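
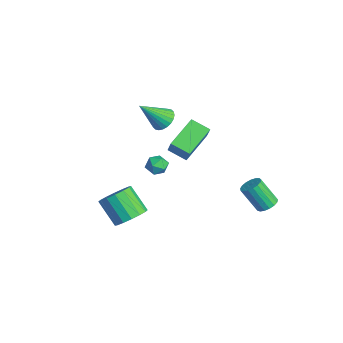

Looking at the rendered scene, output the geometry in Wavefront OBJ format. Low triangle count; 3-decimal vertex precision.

v 0.961 -2.77 -1.161
v 1.711 -2.987 -0.586
v 0.61 -3.508 0.656
v -0.141 -3.29 0.081
v 1.603 -2.508 -0.482
v 0.501 -3.029 0.76
v 1.322 -2.099 -0.56
v 0.22 -2.62 0.682
v 0.944 -1.87 -0.799
v -0.157 -2.391 0.443
v 0.571 -1.882 -1.135
v -0.531 -2.402 0.108
v 0.302 -2.132 -1.478
v -0.799 -2.652 -0.235
v 0.21 -2.552 -1.736
v -0.891 -3.073 -0.494
v 0.319 -3.031 -1.84
v -0.783 -3.552 -0.598
v 0.6 -3.44 -1.762
v -0.502 -3.961 -0.52
v 0.977 -3.669 -1.523
v -0.124 -4.19 -0.281
v 1.351 -3.658 -1.188
v 0.249 -4.178 0.055
v 1.619 -3.408 -0.845
v 0.518 -3.928 0.398
v 2.882 4.042 -0.527
v 3.21 3.51 -0.668
v 2.625 2.786 0.706
v 2.298 3.318 0.847
v 3.405 3.674 -0.499
v 2.821 2.95 0.876
v 3.481 3.922 -0.336
v 2.896 3.198 1.039
v 3.42 4.198 -0.217
v 2.835 3.474 1.158
v 3.235 4.438 -0.169
v 2.651 3.713 1.206
v 2.97 4.587 -0.203
v 2.385 3.863 1.172
v 2.685 4.611 -0.311
v 2.1 3.887 1.063
v 2.445 4.505 -0.469
v 1.86 3.781 0.905
v 2.305 4.293 -0.641
v 1.72 3.569 0.734
v 2.297 4.024 -0.786
v 1.713 3.299 0.589
v 2.424 3.758 -0.872
v 1.839 3.034 0.503
v 2.655 3.558 -0.879
v 2.071 2.834 0.496
v 2.939 3.469 -0.805
v 2.354 2.744 0.569
v -3.594 0.635 2.533
v -2.85 0.798 2.702
v -3.626 -0.715 3.967
v -2.997 0.993 2.884
v -3.234 1.135 3.011
v -3.526 1.2 3.066
v -3.828 1.179 3.04
v -4.095 1.076 2.937
v -4.286 0.905 2.772
v -4.371 0.693 2.57
v -4.338 0.473 2.363
v -4.192 0.277 2.182
v -3.954 0.135 2.054
v -3.662 0.07 1.999
v -3.36 0.091 2.026
v -3.093 0.194 2.129
v -2.902 0.365 2.294
v -2.817 0.577 2.495
v -4.154 2.266 1.188
v -3.437 2.182 2.257
v -3.362 3.05 0.718
v -2.644 2.965 1.786
v -3.096 0.695 0.354
v -2.378 0.61 1.422
v -2.303 1.478 -0.117
v -1.586 1.394 0.952
v -1.295 -0.15 0.052
v -0.927 -0.26 0.631
v -2.173 -0.68 0.509
v -1.805 -0.79 1.088
v -2.006 -0.147 0.921
v -1.464 0.181 0.639
v -1.636 -1.121 0.501
v -1.094 -0.793 0.219
v -1.138 -0.86 0.908
v -1.367 -0.258 1.168
v -1.733 -0.682 -0.028
v -1.962 -0.08 0.232
f 2 1 5
f 2 5 3
f 3 5 6
f 3 6 4
f 5 1 7
f 5 7 6
f 6 7 8
f 6 8 4
f 7 1 9
f 7 9 8
f 8 9 10
f 8 10 4
f 9 1 11
f 9 11 10
f 10 11 12
f 10 12 4
f 11 1 13
f 11 13 12
f 12 13 14
f 12 14 4
f 13 1 15
f 13 15 14
f 14 15 16
f 14 16 4
f 15 1 17
f 15 17 16
f 16 17 18
f 16 18 4
f 17 1 19
f 17 19 18
f 18 19 20
f 18 20 4
f 19 1 21
f 19 21 20
f 20 21 22
f 20 22 4
f 21 1 23
f 21 23 22
f 22 23 24
f 22 24 4
f 23 1 25
f 23 25 24
f 24 25 26
f 24 26 4
f 25 1 2
f 25 2 26
f 26 2 3
f 26 3 4
f 28 27 31
f 28 31 29
f 29 31 32
f 29 32 30
f 31 27 33
f 31 33 32
f 32 33 34
f 32 34 30
f 33 27 35
f 33 35 34
f 34 35 36
f 34 36 30
f 35 27 37
f 35 37 36
f 36 37 38
f 36 38 30
f 37 27 39
f 37 39 38
f 38 39 40
f 38 40 30
f 39 27 41
f 39 41 40
f 40 41 42
f 40 42 30
f 41 27 43
f 41 43 42
f 42 43 44
f 42 44 30
f 43 27 45
f 43 45 44
f 44 45 46
f 44 46 30
f 45 27 47
f 45 47 46
f 46 47 48
f 46 48 30
f 47 27 49
f 47 49 48
f 48 49 50
f 48 50 30
f 49 27 51
f 49 51 50
f 50 51 52
f 50 52 30
f 51 27 53
f 51 53 52
f 52 53 54
f 52 54 30
f 53 27 28
f 53 28 54
f 54 28 29
f 54 29 30
f 56 55 58
f 56 58 57
f 58 55 59
f 58 59 57
f 59 55 60
f 59 60 57
f 60 55 61
f 60 61 57
f 61 55 62
f 61 62 57
f 62 55 63
f 62 63 57
f 63 55 64
f 63 64 57
f 64 55 65
f 64 65 57
f 65 55 66
f 65 66 57
f 66 55 67
f 66 67 57
f 67 55 68
f 67 68 57
f 68 55 69
f 68 69 57
f 69 55 70
f 69 70 57
f 70 55 71
f 70 71 57
f 71 55 72
f 71 72 57
f 72 55 56
f 72 56 57
f 74 76 73
f 77 74 73
f 73 76 75
f 75 77 73
f 74 80 76
f 78 74 77
f 78 80 74
f 76 80 75
f 79 77 75
f 75 80 79
f 79 78 77
f 80 78 79
f 81 92 86
f 81 86 82
f 81 82 88
f 81 88 91
f 81 91 92
f 82 86 90
f 86 92 85
f 92 91 83
f 91 88 87
f 88 82 89
f 84 90 85
f 84 85 83
f 84 83 87
f 84 87 89
f 84 89 90
f 85 90 86
f 83 85 92
f 87 83 91
f 89 87 88
f 90 89 82



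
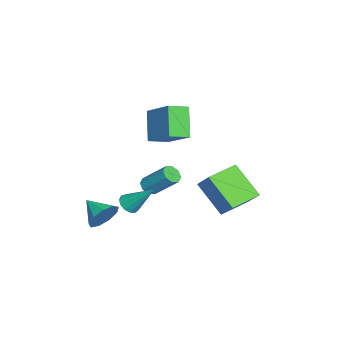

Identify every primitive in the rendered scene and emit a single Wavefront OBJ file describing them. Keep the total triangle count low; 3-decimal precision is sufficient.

v -0.957 -0.138 0.948
v -2.087 -0.332 2.374
v -1.539 0.783 0.612
v -2.669 0.589 2.038
v 0.269 1.051 2.082
v -0.861 0.857 3.508
v -0.313 1.972 1.746
v -1.443 1.778 3.172
v 1.089 -0.77 -2.231
v 1.624 -0.648 -2.498
v 1.471 0.49 -0.889
v 1.396 -0.432 -2.636
v 1.07 -0.322 -2.645
v 0.75 -0.355 -2.524
v 0.538 -0.52 -2.309
v 0.501 -0.763 -2.07
v 0.65 -1.009 -1.881
v 0.939 -1.179 -1.804
v 1.275 -1.219 -1.863
v 1.552 -1.116 -2.038
v 1.682 -0.904 -2.275
v -3.845 -0.505 -4.112
v -3.324 -0.754 -4.055
v -2.874 0.477 -2.792
v -3.395 0.725 -2.848
v -3.327 -0.435 -4.364
v -2.878 0.795 -3.101
v -3.634 -0.158 -4.525
v -3.184 1.073 -3.262
v -4.064 -0.084 -4.444
v -3.615 1.147 -3.181
v -4.366 -0.257 -4.168
v -3.916 0.974 -2.905
v -4.362 -0.575 -3.859
v -3.913 0.655 -2.596
v -4.056 -0.853 -3.698
v -3.606 0.378 -2.435
v -3.625 -0.927 -3.779
v -3.176 0.304 -2.516
v 2.597 -1.743 -2.227
v 3.05 -1.676 -1.464
v 1.803 -2.697 -1.673
v 2.582 -1.286 -1.464
v 2.122 -1.11 -1.821
v 1.884 -1.23 -2.368
v 1.98 -1.59 -2.85
v 2.365 -2.022 -3.04
v 2.859 -2.323 -2.85
v 3.23 -2.352 -2.369
v 3.306 -2.097 -1.821
v -2.127 4.632 -3.749
v -3.087 3.359 -2.278
v -1.508 5.247 -2.813
v -2.468 3.974 -1.341
v -0.752 3.446 -3.879
v -1.712 2.173 -2.407
v -0.133 4.061 -2.942
v -1.093 2.788 -1.471
f 2 4 1
f 5 2 1
f 1 4 3
f 3 5 1
f 2 8 4
f 6 2 5
f 6 8 2
f 4 8 3
f 7 5 3
f 3 8 7
f 7 6 5
f 8 6 7
f 10 9 12
f 10 12 11
f 12 9 13
f 12 13 11
f 13 9 14
f 13 14 11
f 14 9 15
f 14 15 11
f 15 9 16
f 15 16 11
f 16 9 17
f 16 17 11
f 17 9 18
f 17 18 11
f 18 9 19
f 18 19 11
f 19 9 20
f 19 20 11
f 20 9 21
f 20 21 11
f 21 9 10
f 21 10 11
f 23 22 26
f 23 26 24
f 24 26 27
f 24 27 25
f 26 22 28
f 26 28 27
f 27 28 29
f 27 29 25
f 28 22 30
f 28 30 29
f 29 30 31
f 29 31 25
f 30 22 32
f 30 32 31
f 31 32 33
f 31 33 25
f 32 22 34
f 32 34 33
f 33 34 35
f 33 35 25
f 34 22 36
f 34 36 35
f 35 36 37
f 35 37 25
f 36 22 38
f 36 38 37
f 37 38 39
f 37 39 25
f 38 22 23
f 38 23 39
f 39 23 24
f 39 24 25
f 41 40 43
f 41 43 42
f 43 40 44
f 43 44 42
f 44 40 45
f 44 45 42
f 45 40 46
f 45 46 42
f 46 40 47
f 46 47 42
f 47 40 48
f 47 48 42
f 48 40 49
f 48 49 42
f 49 40 50
f 49 50 42
f 50 40 41
f 50 41 42
f 52 54 51
f 55 52 51
f 51 54 53
f 53 55 51
f 52 58 54
f 56 52 55
f 56 58 52
f 54 58 53
f 57 55 53
f 53 58 57
f 57 56 55
f 58 56 57



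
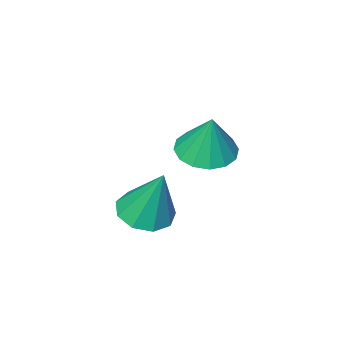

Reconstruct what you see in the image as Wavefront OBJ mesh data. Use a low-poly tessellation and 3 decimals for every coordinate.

v 0.648 1.56 -2.517
v 1.392 2.01 -2.65
v 0.532 2.3 -0.663
v 0.918 2.343 -2.813
v 0.317 2.31 -2.837
v -0.128 1.926 -2.712
v -0.211 1.37 -2.495
v 0.108 0.903 -2.289
v 0.68 0.744 -2.189
v 1.237 0.966 -2.243
v 1.518 1.466 -2.425
v -0.485 2.858 0.31
v 0.403 2.861 0.241
v -0.375 3.262 1.75
v 0.273 3.289 0.131
v -0.06 3.601 0.068
v -0.507 3.715 0.071
v -0.947 3.598 0.137
v -1.264 3.283 0.25
v -1.372 2.854 0.378
v -1.242 2.426 0.489
v -0.909 2.114 0.551
v -0.463 2.001 0.549
v -0.022 2.117 0.483
v 0.295 2.432 0.37
f 2 1 4
f 2 4 3
f 4 1 5
f 4 5 3
f 5 1 6
f 5 6 3
f 6 1 7
f 6 7 3
f 7 1 8
f 7 8 3
f 8 1 9
f 8 9 3
f 9 1 10
f 9 10 3
f 10 1 11
f 10 11 3
f 11 1 2
f 11 2 3
f 13 12 15
f 13 15 14
f 15 12 16
f 15 16 14
f 16 12 17
f 16 17 14
f 17 12 18
f 17 18 14
f 18 12 19
f 18 19 14
f 19 12 20
f 19 20 14
f 20 12 21
f 20 21 14
f 21 12 22
f 21 22 14
f 22 12 23
f 22 23 14
f 23 12 24
f 23 24 14
f 24 12 25
f 24 25 14
f 25 12 13
f 25 13 14



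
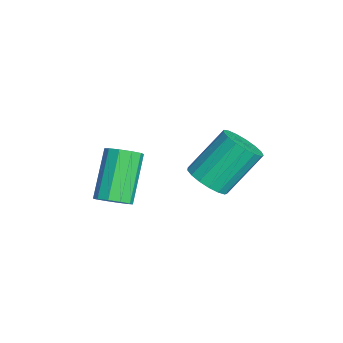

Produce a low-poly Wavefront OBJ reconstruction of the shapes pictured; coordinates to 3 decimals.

v -1.577 -0.029 -3.395
v -1.107 -0.231 -2.917
v -2.474 0.307 -1.347
v -2.943 0.509 -1.825
v -1.04 0.188 -3.002
v -2.406 0.726 -1.432
v -1.177 0.524 -3.237
v -2.544 1.062 -1.667
v -1.468 0.648 -3.532
v -2.834 1.187 -1.963
v -1.8 0.514 -3.775
v -3.166 1.053 -2.206
v -2.046 0.173 -3.873
v -3.413 0.711 -2.303
v -2.114 -0.246 -3.788
v -3.48 0.292 -2.218
v -1.976 -0.582 -3.553
v -3.343 -0.044 -1.983
v -1.686 -0.707 -3.257
v -3.052 -0.168 -1.688
v -1.354 -0.573 -3.014
v -2.72 -0.034 -1.445
v -0.67 3.123 -1.865
v 0.136 3.066 -1.57
v -0.324 4.359 -0.061
v -1.13 4.417 -0.355
v 0.15 3.381 -1.835
v -0.31 4.674 -0.326
v -0.023 3.636 -2.107
v -0.484 4.929 -0.598
v -0.345 3.774 -2.323
v -0.805 5.067 -0.814
v -0.741 3.763 -2.435
v -1.201 5.056 -0.925
v -1.121 3.606 -2.415
v -1.581 4.899 -0.906
v -1.397 3.338 -2.27
v -1.858 4.631 -0.761
v -1.507 3.021 -2.032
v -1.967 4.314 -0.523
v -1.425 2.727 -1.755
v -1.885 4.02 -0.246
v -1.17 2.524 -1.504
v -1.63 3.817 0.006
v -0.8 2.459 -1.335
v -1.261 3.752 0.174
v -0.401 2.546 -1.287
v -0.861 3.839 0.222
v -0.063 2.765 -1.372
v -0.523 4.058 0.137
f 2 1 5
f 2 5 3
f 3 5 6
f 3 6 4
f 5 1 7
f 5 7 6
f 6 7 8
f 6 8 4
f 7 1 9
f 7 9 8
f 8 9 10
f 8 10 4
f 9 1 11
f 9 11 10
f 10 11 12
f 10 12 4
f 11 1 13
f 11 13 12
f 12 13 14
f 12 14 4
f 13 1 15
f 13 15 14
f 14 15 16
f 14 16 4
f 15 1 17
f 15 17 16
f 16 17 18
f 16 18 4
f 17 1 19
f 17 19 18
f 18 19 20
f 18 20 4
f 19 1 21
f 19 21 20
f 20 21 22
f 20 22 4
f 21 1 2
f 21 2 22
f 22 2 3
f 22 3 4
f 24 23 27
f 24 27 25
f 25 27 28
f 25 28 26
f 27 23 29
f 27 29 28
f 28 29 30
f 28 30 26
f 29 23 31
f 29 31 30
f 30 31 32
f 30 32 26
f 31 23 33
f 31 33 32
f 32 33 34
f 32 34 26
f 33 23 35
f 33 35 34
f 34 35 36
f 34 36 26
f 35 23 37
f 35 37 36
f 36 37 38
f 36 38 26
f 37 23 39
f 37 39 38
f 38 39 40
f 38 40 26
f 39 23 41
f 39 41 40
f 40 41 42
f 40 42 26
f 41 23 43
f 41 43 42
f 42 43 44
f 42 44 26
f 43 23 45
f 43 45 44
f 44 45 46
f 44 46 26
f 45 23 47
f 45 47 46
f 46 47 48
f 46 48 26
f 47 23 49
f 47 49 48
f 48 49 50
f 48 50 26
f 49 23 24
f 49 24 50
f 50 24 25
f 50 25 26



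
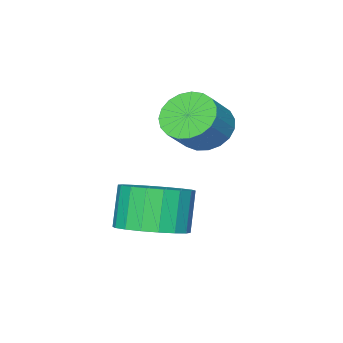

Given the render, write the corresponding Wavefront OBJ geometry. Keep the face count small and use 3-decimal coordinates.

v -4.158 1.004 1.51
v -3.655 0.563 1.072
v -2.859 0.735 1.811
v -3.362 1.176 2.25
v -3.606 0.867 0.948
v -2.81 1.04 1.687
v -3.652 1.196 0.921
v -2.856 1.368 1.661
v -3.786 1.491 0.996
v -2.99 1.663 1.736
v -3.984 1.702 1.16
v -3.188 1.874 1.9
v -4.212 1.792 1.385
v -3.416 1.964 2.124
v -4.431 1.746 1.631
v -3.635 1.918 2.371
v -4.603 1.572 1.856
v -3.807 1.744 2.596
v -4.697 1.299 2.022
v -3.902 1.471 2.761
v -4.699 0.976 2.099
v -3.903 1.148 2.838
v -4.607 0.657 2.074
v -3.811 0.829 2.814
v -4.437 0.398 1.952
v -3.641 0.57 2.691
v -4.219 0.244 1.753
v -3.424 0.416 2.493
v -3.991 0.221 1.513
v -3.195 0.394 2.252
v -3.791 0.334 1.272
v -2.995 0.506 2.011
v -1.547 1.876 -0.863
v -0.889 1.195 -0.795
v -1.355 0.862 0.372
v -2.013 1.544 0.303
v -0.696 1.529 -0.623
v -1.162 1.196 0.544
v -0.672 1.933 -0.498
v -1.138 1.6 0.669
v -0.821 2.325 -0.446
v -1.287 1.992 0.721
v -1.114 2.628 -0.476
v -1.58 2.295 0.691
v -1.493 2.783 -0.583
v -1.959 2.45 0.584
v -1.882 2.758 -0.746
v -2.348 2.425 0.421
v -2.205 2.558 -0.932
v -2.671 2.225 0.235
v -2.398 2.224 -1.104
v -2.864 1.891 0.063
v -2.422 1.82 -1.229
v -2.888 1.487 -0.062
v -2.273 1.428 -1.281
v -2.739 1.095 -0.114
v -1.98 1.125 -1.251
v -2.446 0.792 -0.084
v -1.601 0.97 -1.144
v -2.067 0.637 0.023
v -1.212 0.995 -0.981
v -1.678 0.662 0.186
f 2 1 5
f 2 5 3
f 3 5 6
f 3 6 4
f 5 1 7
f 5 7 6
f 6 7 8
f 6 8 4
f 7 1 9
f 7 9 8
f 8 9 10
f 8 10 4
f 9 1 11
f 9 11 10
f 10 11 12
f 10 12 4
f 11 1 13
f 11 13 12
f 12 13 14
f 12 14 4
f 13 1 15
f 13 15 14
f 14 15 16
f 14 16 4
f 15 1 17
f 15 17 16
f 16 17 18
f 16 18 4
f 17 1 19
f 17 19 18
f 18 19 20
f 18 20 4
f 19 1 21
f 19 21 20
f 20 21 22
f 20 22 4
f 21 1 23
f 21 23 22
f 22 23 24
f 22 24 4
f 23 1 25
f 23 25 24
f 24 25 26
f 24 26 4
f 25 1 27
f 25 27 26
f 26 27 28
f 26 28 4
f 27 1 29
f 27 29 28
f 28 29 30
f 28 30 4
f 29 1 31
f 29 31 30
f 30 31 32
f 30 32 4
f 31 1 2
f 31 2 32
f 32 2 3
f 32 3 4
f 34 33 37
f 34 37 35
f 35 37 38
f 35 38 36
f 37 33 39
f 37 39 38
f 38 39 40
f 38 40 36
f 39 33 41
f 39 41 40
f 40 41 42
f 40 42 36
f 41 33 43
f 41 43 42
f 42 43 44
f 42 44 36
f 43 33 45
f 43 45 44
f 44 45 46
f 44 46 36
f 45 33 47
f 45 47 46
f 46 47 48
f 46 48 36
f 47 33 49
f 47 49 48
f 48 49 50
f 48 50 36
f 49 33 51
f 49 51 50
f 50 51 52
f 50 52 36
f 51 33 53
f 51 53 52
f 52 53 54
f 52 54 36
f 53 33 55
f 53 55 54
f 54 55 56
f 54 56 36
f 55 33 57
f 55 57 56
f 56 57 58
f 56 58 36
f 57 33 59
f 57 59 58
f 58 59 60
f 58 60 36
f 59 33 61
f 59 61 60
f 60 61 62
f 60 62 36
f 61 33 34
f 61 34 62
f 62 34 35
f 62 35 36



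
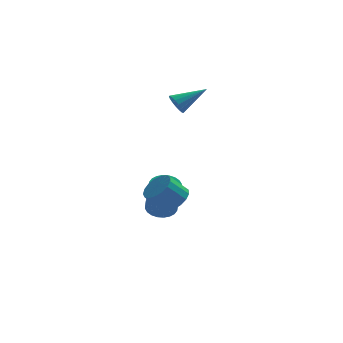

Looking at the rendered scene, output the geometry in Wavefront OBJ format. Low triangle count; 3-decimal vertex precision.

v -0.717 2.752 1.524
v -0.423 2.547 1.093
v 0.617 3.208 2.216
v -0.473 2.8 1.022
v -0.578 3.043 1.066
v -0.716 3.218 1.215
v -0.853 3.287 1.434
v -0.96 3.233 1.674
v -1.01 3.069 1.88
v -0.993 2.832 2.004
v -0.913 2.577 2.018
v -0.788 2.361 1.919
v -0.647 2.236 1.729
v -0.521 2.228 1.493
v -0.44 2.34 1.263
v -0.949 -0.951 -2.401
v -0.401 -0.889 -1.893
v -1.163 -1.067 -1.05
v -1.711 -1.129 -1.559
v -0.521 -0.553 -1.931
v -1.284 -0.731 -1.088
v -0.74 -0.308 -2.076
v -1.502 -0.486 -1.234
v -1.006 -0.21 -2.296
v -1.768 -0.389 -1.454
v -1.259 -0.282 -2.54
v -2.021 -0.461 -1.698
v -1.441 -0.507 -2.753
v -2.203 -0.686 -1.91
v -1.511 -0.834 -2.884
v -2.273 -1.012 -2.042
v -1.451 -1.187 -2.906
v -2.213 -1.366 -2.063
v -1.277 -1.487 -2.811
v -2.039 -1.665 -1.968
v -1.027 -1.663 -2.623
v -1.789 -1.841 -1.78
v -0.76 -1.676 -2.384
v -1.522 -1.855 -1.541
v -0.536 -1.524 -2.149
v -1.298 -1.702 -1.306
v -0.406 -1.239 -1.972
v -1.168 -1.418 -1.129
v -1.385 2.368 -4.515
v -0.948 2.892 -4.32
v -0.797 2.116 -2.57
v -1.235 1.592 -2.765
v -1.194 2.999 -4.251
v -1.043 2.223 -2.502
v -1.469 3.01 -4.223
v -1.319 2.234 -2.473
v -1.732 2.923 -4.239
v -1.581 2.147 -2.489
v -1.942 2.752 -4.297
v -1.791 1.975 -2.547
v -2.067 2.522 -4.388
v -1.916 1.746 -2.638
v -2.088 2.269 -4.498
v -1.938 1.493 -2.749
v -2.002 2.031 -4.611
v -1.852 1.255 -2.862
v -1.823 1.844 -4.71
v -1.672 1.068 -2.96
v -1.577 1.737 -4.778
v -1.426 0.961 -3.029
v -1.301 1.726 -4.807
v -1.151 0.95 -3.057
v -1.039 1.813 -4.791
v -0.888 1.037 -3.041
v -0.829 1.985 -4.733
v -0.678 1.208 -2.983
v -0.704 2.214 -4.642
v -0.553 1.438 -2.892
v -0.682 2.467 -4.531
v -0.532 1.691 -2.782
v -0.768 2.705 -4.418
v -0.618 1.929 -2.669
f 2 1 4
f 2 4 3
f 4 1 5
f 4 5 3
f 5 1 6
f 5 6 3
f 6 1 7
f 6 7 3
f 7 1 8
f 7 8 3
f 8 1 9
f 8 9 3
f 9 1 10
f 9 10 3
f 10 1 11
f 10 11 3
f 11 1 12
f 11 12 3
f 12 1 13
f 12 13 3
f 13 1 14
f 13 14 3
f 14 1 15
f 14 15 3
f 15 1 2
f 15 2 3
f 17 16 20
f 17 20 18
f 18 20 21
f 18 21 19
f 20 16 22
f 20 22 21
f 21 22 23
f 21 23 19
f 22 16 24
f 22 24 23
f 23 24 25
f 23 25 19
f 24 16 26
f 24 26 25
f 25 26 27
f 25 27 19
f 26 16 28
f 26 28 27
f 27 28 29
f 27 29 19
f 28 16 30
f 28 30 29
f 29 30 31
f 29 31 19
f 30 16 32
f 30 32 31
f 31 32 33
f 31 33 19
f 32 16 34
f 32 34 33
f 33 34 35
f 33 35 19
f 34 16 36
f 34 36 35
f 35 36 37
f 35 37 19
f 36 16 38
f 36 38 37
f 37 38 39
f 37 39 19
f 38 16 40
f 38 40 39
f 39 40 41
f 39 41 19
f 40 16 42
f 40 42 41
f 41 42 43
f 41 43 19
f 42 16 17
f 42 17 43
f 43 17 18
f 43 18 19
f 45 44 48
f 45 48 46
f 46 48 49
f 46 49 47
f 48 44 50
f 48 50 49
f 49 50 51
f 49 51 47
f 50 44 52
f 50 52 51
f 51 52 53
f 51 53 47
f 52 44 54
f 52 54 53
f 53 54 55
f 53 55 47
f 54 44 56
f 54 56 55
f 55 56 57
f 55 57 47
f 56 44 58
f 56 58 57
f 57 58 59
f 57 59 47
f 58 44 60
f 58 60 59
f 59 60 61
f 59 61 47
f 60 44 62
f 60 62 61
f 61 62 63
f 61 63 47
f 62 44 64
f 62 64 63
f 63 64 65
f 63 65 47
f 64 44 66
f 64 66 65
f 65 66 67
f 65 67 47
f 66 44 68
f 66 68 67
f 67 68 69
f 67 69 47
f 68 44 70
f 68 70 69
f 69 70 71
f 69 71 47
f 70 44 72
f 70 72 71
f 71 72 73
f 71 73 47
f 72 44 74
f 72 74 73
f 73 74 75
f 73 75 47
f 74 44 76
f 74 76 75
f 75 76 77
f 75 77 47
f 76 44 45
f 76 45 77
f 77 45 46
f 77 46 47



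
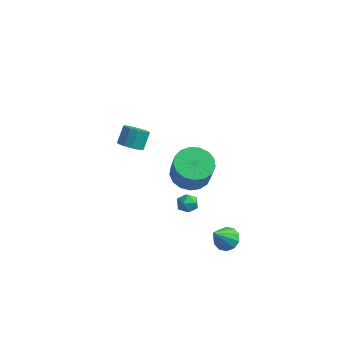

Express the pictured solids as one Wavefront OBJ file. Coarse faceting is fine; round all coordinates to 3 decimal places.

v 0.907 1.186 -2.876
v 1.155 0.782 -3.324
v 0.065 0.558 -2.776
v 0.313 0.154 -3.224
v 0.596 0.206 -2.639
v 1.116 0.594 -2.701
v 0.104 0.746 -3.399
v 0.624 1.134 -3.461
v 0.658 0.51 -3.647
v 0.963 0.176 -3.177
v 0.257 1.164 -2.923
v 0.562 0.83 -2.453
v 3.411 -0.47 -3.776
v 3.96 -0.132 -3.412
v 3.089 -1.47 -2.364
v 3.574 0.101 -3.334
v 3.126 0.116 -3.426
v 2.787 -0.092 -3.651
v 2.687 -0.445 -3.924
v 2.863 -0.808 -4.14
v 3.249 -1.041 -4.218
v 3.697 -1.056 -4.126
v 4.035 -0.848 -3.901
v 4.136 -0.495 -3.628
v -3.902 2.93 -2.109
v -3.142 2.941 -2.123
v -3.138 3.721 -1.264
v -3.898 3.71 -1.251
v -3.272 3.243 -2.397
v -3.268 4.023 -1.538
v -3.602 3.446 -2.58
v -3.598 4.226 -1.721
v -4.027 3.485 -2.613
v -4.023 4.265 -1.754
v -4.413 3.348 -2.486
v -4.408 4.128 -1.628
v -4.636 3.078 -2.24
v -4.632 3.858 -1.381
v -4.626 2.761 -1.952
v -4.622 3.541 -1.094
v -4.387 2.498 -1.715
v -4.382 3.278 -0.856
v -3.994 2.372 -1.602
v -3.989 3.151 -0.743
v -3.571 2.423 -1.651
v -3.567 3.203 -0.792
v -3.254 2.635 -1.845
v -3.249 3.415 -0.986
v 1.432 -0.728 1.283
v 2.248 -1.31 0.908
v 2.643 -1.654 2.302
v 1.828 -1.072 2.677
v 2.448 -0.842 0.966
v 2.843 -1.187 2.361
v 2.416 -0.348 1.098
v 2.811 -0.693 2.492
v 2.158 0.059 1.271
v 2.553 -0.286 2.666
v 1.734 0.286 1.447
v 2.129 -0.059 2.842
v 1.241 0.28 1.586
v 1.636 -0.064 2.981
v 0.792 0.044 1.655
v 1.187 -0.3 3.05
v 0.489 -0.369 1.639
v 0.885 -0.713 3.033
v 0.403 -0.864 1.541
v 0.798 -1.209 2.935
v 0.552 -1.328 1.384
v 0.948 -1.673 2.778
v 0.904 -1.655 1.204
v 1.299 -1.999 2.598
v 1.376 -1.769 1.042
v 1.771 -2.113 2.436
v 1.861 -1.644 0.935
v 2.256 -1.989 2.33
f 1 12 6
f 1 6 2
f 1 2 8
f 1 8 11
f 1 11 12
f 2 6 10
f 6 12 5
f 12 11 3
f 11 8 7
f 8 2 9
f 4 10 5
f 4 5 3
f 4 3 7
f 4 7 9
f 4 9 10
f 5 10 6
f 3 5 12
f 7 3 11
f 9 7 8
f 10 9 2
f 14 13 16
f 14 16 15
f 16 13 17
f 16 17 15
f 17 13 18
f 17 18 15
f 18 13 19
f 18 19 15
f 19 13 20
f 19 20 15
f 20 13 21
f 20 21 15
f 21 13 22
f 21 22 15
f 22 13 23
f 22 23 15
f 23 13 24
f 23 24 15
f 24 13 14
f 24 14 15
f 26 25 29
f 26 29 27
f 27 29 30
f 27 30 28
f 29 25 31
f 29 31 30
f 30 31 32
f 30 32 28
f 31 25 33
f 31 33 32
f 32 33 34
f 32 34 28
f 33 25 35
f 33 35 34
f 34 35 36
f 34 36 28
f 35 25 37
f 35 37 36
f 36 37 38
f 36 38 28
f 37 25 39
f 37 39 38
f 38 39 40
f 38 40 28
f 39 25 41
f 39 41 40
f 40 41 42
f 40 42 28
f 41 25 43
f 41 43 42
f 42 43 44
f 42 44 28
f 43 25 45
f 43 45 44
f 44 45 46
f 44 46 28
f 45 25 47
f 45 47 46
f 46 47 48
f 46 48 28
f 47 25 26
f 47 26 48
f 48 26 27
f 48 27 28
f 50 49 53
f 50 53 51
f 51 53 54
f 51 54 52
f 53 49 55
f 53 55 54
f 54 55 56
f 54 56 52
f 55 49 57
f 55 57 56
f 56 57 58
f 56 58 52
f 57 49 59
f 57 59 58
f 58 59 60
f 58 60 52
f 59 49 61
f 59 61 60
f 60 61 62
f 60 62 52
f 61 49 63
f 61 63 62
f 62 63 64
f 62 64 52
f 63 49 65
f 63 65 64
f 64 65 66
f 64 66 52
f 65 49 67
f 65 67 66
f 66 67 68
f 66 68 52
f 67 49 69
f 67 69 68
f 68 69 70
f 68 70 52
f 69 49 71
f 69 71 70
f 70 71 72
f 70 72 52
f 71 49 73
f 71 73 72
f 72 73 74
f 72 74 52
f 73 49 75
f 73 75 74
f 74 75 76
f 74 76 52
f 75 49 50
f 75 50 76
f 76 50 51
f 76 51 52



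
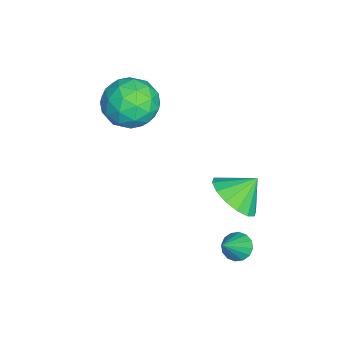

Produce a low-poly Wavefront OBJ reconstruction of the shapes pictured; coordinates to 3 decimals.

v 2.085 2.389 -1.228
v 3.123 2.57 -0.949
v 1.715 3.191 -0.372
v 3.012 2.949 -1.352
v 2.652 3.178 -1.722
v 2.141 3.196 -1.959
v 1.615 2.997 -2.001
v 1.214 2.635 -1.835
v 1.047 2.208 -1.507
v 1.158 1.829 -1.104
v 1.518 1.6 -0.734
v 2.029 1.583 -0.497
v 2.556 1.781 -0.455
v 2.956 2.143 -0.621
v 3.493 2.628 -2.746
v 3.849 3.114 -2.842
v 4.447 2.152 -1.634
v 3.641 3.208 -2.624
v 3.393 3.146 -2.438
v 3.172 2.945 -2.335
v 3.038 2.66 -2.342
v 3.025 2.366 -2.457
v 3.138 2.142 -2.649
v 3.346 2.049 -2.868
v 3.593 2.111 -3.053
v 3.814 2.312 -3.157
v 3.949 2.597 -3.15
v 3.962 2.891 -3.035
v -0.731 -1.033 2.321
v 0.227 -0.897 1.632
v -1.327 -2.483 1.208
v -0.369 -2.347 0.519
v -0.25 -2.76 1.626
v 0.118 -1.864 2.315
v -1.218 -1.516 0.525
v -0.85 -0.62 1.214
v -0.074 -1.196 0.522
v 0.524 -1.964 1.202
v -1.624 -1.416 1.638
v -1.026 -2.184 2.318
v -0.2 -0.838 2.074
v -0.9 -2.542 0.766
v -0.83 -2.785 1.417
v -0.267 -2.705 1.012
v -0.264 -1.406 2.476
v 0.299 -1.326 2.07
v 0.019 -2.421 2.067
v -1.399 -2.054 0.77
v -0.836 -1.974 0.364
v -0.833 -0.675 1.828
v -0.27 -0.595 1.423
v -1.119 -0.959 0.773
v 0.186 -0.933 1.017
v -0.164 -1.786 0.362
v -0.663 -1.297 0.366
v -0.447 -0.771 0.771
v 0.538 -1.385 1.417
v 0.188 -2.237 0.762
v 0.258 -2.48 1.413
v 0.474 -1.953 1.818
v 0.361 -1.561 0.764
v -1.288 -1.143 2.078
v -1.638 -1.995 1.423
v -1.574 -1.427 1.022
v -1.358 -0.9 1.427
v -0.936 -1.594 2.478
v -1.286 -2.447 1.823
v -0.653 -2.609 2.069
v -0.437 -2.083 2.474
v -1.461 -1.819 2.076
f 2 1 4
f 2 4 3
f 4 1 5
f 4 5 3
f 5 1 6
f 5 6 3
f 6 1 7
f 6 7 3
f 7 1 8
f 7 8 3
f 8 1 9
f 8 9 3
f 9 1 10
f 9 10 3
f 10 1 11
f 10 11 3
f 11 1 12
f 11 12 3
f 12 1 13
f 12 13 3
f 13 1 14
f 13 14 3
f 14 1 2
f 14 2 3
f 16 15 18
f 16 18 17
f 18 15 19
f 18 19 17
f 19 15 20
f 19 20 17
f 20 15 21
f 20 21 17
f 21 15 22
f 21 22 17
f 22 15 23
f 22 23 17
f 23 15 24
f 23 24 17
f 24 15 25
f 24 25 17
f 25 15 26
f 25 26 17
f 26 15 27
f 26 27 17
f 27 15 28
f 27 28 17
f 28 15 16
f 28 16 17
f 29 66 45
f 66 40 69
f 45 69 34
f 66 69 45
f 29 45 41
f 45 34 46
f 41 46 30
f 45 46 41
f 29 41 50
f 41 30 51
f 50 51 36
f 41 51 50
f 29 50 62
f 50 36 65
f 62 65 39
f 50 65 62
f 29 62 66
f 62 39 70
f 66 70 40
f 62 70 66
f 30 46 57
f 46 34 60
f 57 60 38
f 46 60 57
f 34 69 47
f 69 40 68
f 47 68 33
f 69 68 47
f 40 70 67
f 70 39 63
f 67 63 31
f 70 63 67
f 39 65 64
f 65 36 52
f 64 52 35
f 65 52 64
f 36 51 56
f 51 30 53
f 56 53 37
f 51 53 56
f 32 58 44
f 58 38 59
f 44 59 33
f 58 59 44
f 32 44 42
f 44 33 43
f 42 43 31
f 44 43 42
f 32 42 49
f 42 31 48
f 49 48 35
f 42 48 49
f 32 49 54
f 49 35 55
f 54 55 37
f 49 55 54
f 32 54 58
f 54 37 61
f 58 61 38
f 54 61 58
f 33 59 47
f 59 38 60
f 47 60 34
f 59 60 47
f 31 43 67
f 43 33 68
f 67 68 40
f 43 68 67
f 35 48 64
f 48 31 63
f 64 63 39
f 48 63 64
f 37 55 56
f 55 35 52
f 56 52 36
f 55 52 56
f 38 61 57
f 61 37 53
f 57 53 30
f 61 53 57



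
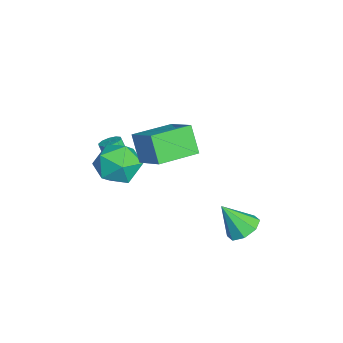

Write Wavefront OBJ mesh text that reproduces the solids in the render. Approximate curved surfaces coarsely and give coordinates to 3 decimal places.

v 2.437 -1.562 3.99
v 3.72 -0.701 4.933
v 1.371 0.172 3.858
v 2.653 1.033 4.801
v 3.167 -1.213 2.679
v 4.449 -0.352 3.622
v 2.1 0.521 2.547
v 3.383 1.382 3.49
v 2.084 -1.078 1.727
v 2.715 -1.73 0.881
v 1.005 -2.71 2.179
v 1.636 -3.362 1.333
v 2.202 -2.978 2.368
v 2.869 -1.969 2.088
v 0.851 -2.471 0.972
v 1.518 -1.462 0.692
v 1.953 -2.591 0.414
v 2.787 -2.904 1.277
v 0.933 -1.536 1.783
v 1.767 -1.849 2.646
v 0.134 -2.18 0.132
v 0.416 -2.665 0.035
v 0.048 -3.126 1.271
v -0.234 -2.64 1.368
v 0.639 -2.438 0.186
v 0.271 -2.899 1.422
v 0.669 -2.113 0.316
v 0.301 -2.573 1.553
v 0.495 -1.812 0.376
v 0.127 -2.273 1.613
v 0.183 -1.652 0.343
v -0.185 -2.113 1.579
v -0.148 -1.694 0.229
v -0.516 -2.155 1.465
v -0.371 -1.921 0.078
v -0.739 -2.382 1.314
v -0.401 -2.247 -0.053
v -0.769 -2.707 1.184
v -0.227 -2.547 -0.113
v -0.595 -3.008 1.124
v 0.085 -2.707 -0.079
v -0.283 -3.168 1.157
v 3.202 3.393 -1.888
v 4.086 3.409 -1.789
v 3.058 2.387 -0.452
v 3.778 3.921 -1.461
v 3.132 4.123 -1.384
v 2.527 3.898 -1.602
v 2.317 3.377 -1.988
v 2.626 2.866 -2.315
v 3.272 2.663 -2.393
v 3.876 2.888 -2.175
f 2 4 1
f 5 2 1
f 1 4 3
f 3 5 1
f 2 8 4
f 6 2 5
f 6 8 2
f 4 8 3
f 7 5 3
f 3 8 7
f 7 6 5
f 8 6 7
f 9 20 14
f 9 14 10
f 9 10 16
f 9 16 19
f 9 19 20
f 10 14 18
f 14 20 13
f 20 19 11
f 19 16 15
f 16 10 17
f 12 18 13
f 12 13 11
f 12 11 15
f 12 15 17
f 12 17 18
f 13 18 14
f 11 13 20
f 15 11 19
f 17 15 16
f 18 17 10
f 22 21 25
f 22 25 23
f 23 25 26
f 23 26 24
f 25 21 27
f 25 27 26
f 26 27 28
f 26 28 24
f 27 21 29
f 27 29 28
f 28 29 30
f 28 30 24
f 29 21 31
f 29 31 30
f 30 31 32
f 30 32 24
f 31 21 33
f 31 33 32
f 32 33 34
f 32 34 24
f 33 21 35
f 33 35 34
f 34 35 36
f 34 36 24
f 35 21 37
f 35 37 36
f 36 37 38
f 36 38 24
f 37 21 39
f 37 39 38
f 38 39 40
f 38 40 24
f 39 21 41
f 39 41 40
f 40 41 42
f 40 42 24
f 41 21 22
f 41 22 42
f 42 22 23
f 42 23 24
f 44 43 46
f 44 46 45
f 46 43 47
f 46 47 45
f 47 43 48
f 47 48 45
f 48 43 49
f 48 49 45
f 49 43 50
f 49 50 45
f 50 43 51
f 50 51 45
f 51 43 52
f 51 52 45
f 52 43 44
f 52 44 45



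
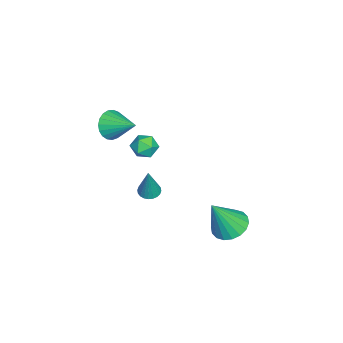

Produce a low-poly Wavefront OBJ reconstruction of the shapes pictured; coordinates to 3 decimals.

v 1.325 2.766 -0.422
v 2.202 2.655 -0.769
v 1.975 2.014 1.462
v 2.211 3.048 -0.615
v 2.045 3.386 -0.423
v 1.735 3.601 -0.23
v 1.345 3.65 -0.076
v 0.951 3.525 0.01
v 0.63 3.249 0.01
v 0.448 2.877 -0.075
v 0.439 2.483 -0.229
v 0.605 2.146 -0.421
v 0.914 1.931 -0.614
v 1.305 1.881 -0.768
v 1.699 2.007 -0.854
v 2.02 2.283 -0.854
v -4.62 -2.283 0.032
v -4.078 -1.742 -0.007
v -3.742 -3.158 0.107
v -3.2 -2.617 0.068
v -3.643 -2.672 0.692
v -4.185 -2.131 0.646
v -3.635 -2.769 -0.546
v -4.177 -2.228 -0.592
v -3.468 -2.042 -0.364
v -3.473 -1.982 0.401
v -4.347 -2.918 -0.301
v -4.352 -2.858 0.464
v -2.609 -3.748 2.5
v -1.913 -3.81 1.982
v -1.951 -2.392 3.22
v -2.133 -3.6 1.787
v -2.436 -3.415 1.715
v -2.768 -3.287 1.779
v -3.073 -3.239 1.968
v -3.298 -3.279 2.248
v -3.404 -3.4 2.573
v -3.372 -3.581 2.884
v -3.208 -3.791 3.129
v -2.941 -3.993 3.266
v -2.617 -4.153 3.27
v -2.291 -4.243 3.14
v -2.02 -4.247 2.9
v -1.851 -4.165 2.591
v -1.813 -4.01 2.266
v -1.164 -1.593 -0.861
v -0.843 -1.137 -0.982
v -0.596 -1.507 0.961
v -1.036 -1.041 -0.926
v -1.248 -1.029 -0.861
v -1.448 -1.103 -0.795
v -1.604 -1.251 -0.74
v -1.693 -1.451 -0.703
v -1.701 -1.673 -0.69
v -1.628 -1.883 -0.703
v -1.484 -2.048 -0.74
v -1.291 -2.144 -0.795
v -1.079 -2.156 -0.861
v -0.88 -2.083 -0.926
v -0.724 -1.934 -0.982
v -0.634 -1.734 -1.019
v -0.626 -1.512 -1.032
v -0.699 -1.302 -1.019
f 2 1 4
f 2 4 3
f 4 1 5
f 4 5 3
f 5 1 6
f 5 6 3
f 6 1 7
f 6 7 3
f 7 1 8
f 7 8 3
f 8 1 9
f 8 9 3
f 9 1 10
f 9 10 3
f 10 1 11
f 10 11 3
f 11 1 12
f 11 12 3
f 12 1 13
f 12 13 3
f 13 1 14
f 13 14 3
f 14 1 15
f 14 15 3
f 15 1 16
f 15 16 3
f 16 1 2
f 16 2 3
f 17 28 22
f 17 22 18
f 17 18 24
f 17 24 27
f 17 27 28
f 18 22 26
f 22 28 21
f 28 27 19
f 27 24 23
f 24 18 25
f 20 26 21
f 20 21 19
f 20 19 23
f 20 23 25
f 20 25 26
f 21 26 22
f 19 21 28
f 23 19 27
f 25 23 24
f 26 25 18
f 30 29 32
f 30 32 31
f 32 29 33
f 32 33 31
f 33 29 34
f 33 34 31
f 34 29 35
f 34 35 31
f 35 29 36
f 35 36 31
f 36 29 37
f 36 37 31
f 37 29 38
f 37 38 31
f 38 29 39
f 38 39 31
f 39 29 40
f 39 40 31
f 40 29 41
f 40 41 31
f 41 29 42
f 41 42 31
f 42 29 43
f 42 43 31
f 43 29 44
f 43 44 31
f 44 29 45
f 44 45 31
f 45 29 30
f 45 30 31
f 47 46 49
f 47 49 48
f 49 46 50
f 49 50 48
f 50 46 51
f 50 51 48
f 51 46 52
f 51 52 48
f 52 46 53
f 52 53 48
f 53 46 54
f 53 54 48
f 54 46 55
f 54 55 48
f 55 46 56
f 55 56 48
f 56 46 57
f 56 57 48
f 57 46 58
f 57 58 48
f 58 46 59
f 58 59 48
f 59 46 60
f 59 60 48
f 60 46 61
f 60 61 48
f 61 46 62
f 61 62 48
f 62 46 63
f 62 63 48
f 63 46 47
f 63 47 48



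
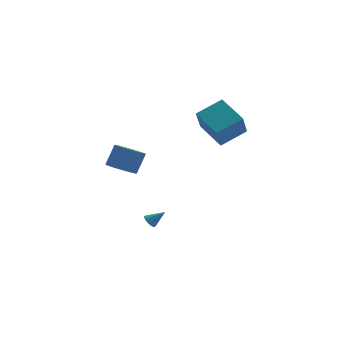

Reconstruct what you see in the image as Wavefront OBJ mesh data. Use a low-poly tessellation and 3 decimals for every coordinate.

v -1.788 -2.326 -4.298
v -1.44 -2.2 -4.663
v -0.912 -2.554 -3.542
v -1.513 -1.933 -4.499
v -1.69 -1.817 -4.258
v -1.905 -1.894 -4.032
v -2.076 -2.137 -3.908
v -2.136 -2.451 -3.933
v -2.064 -2.718 -4.097
v -1.886 -2.835 -4.338
v -1.671 -2.757 -4.564
v -1.501 -2.514 -4.688
v 3.61 0.003 -0.138
v 3.01 -0.784 1.531
v 3.031 1.976 0.585
v 2.431 1.189 2.254
v 5.409 0.251 0.626
v 4.809 -0.536 2.295
v 4.83 2.224 1.349
v 4.23 1.437 3.018
v -3.792 -3.139 1.182
v -2.953 -3.459 0.814
v -2.229 -2.98 2.05
v -3.068 -2.661 2.418
v -2.993 -2.985 0.654
v -2.269 -2.506 1.889
v -3.247 -2.552 0.635
v -2.523 -2.073 1.871
v -3.647 -2.277 0.763
v -2.923 -1.798 1.998
v -4.086 -2.233 1.003
v -3.362 -1.754 2.239
v -4.446 -2.431 1.291
v -3.722 -1.953 2.527
v -4.631 -2.82 1.55
v -3.907 -2.341 2.786
v -4.591 -3.294 1.711
v -3.867 -2.815 2.946
v -4.337 -3.727 1.729
v -3.613 -3.248 2.965
v -3.937 -4.002 1.602
v -3.213 -3.523 2.837
v -3.498 -4.046 1.361
v -2.774 -3.567 2.597
v -3.138 -3.847 1.073
v -2.414 -3.369 2.309
f 2 1 4
f 2 4 3
f 4 1 5
f 4 5 3
f 5 1 6
f 5 6 3
f 6 1 7
f 6 7 3
f 7 1 8
f 7 8 3
f 8 1 9
f 8 9 3
f 9 1 10
f 9 10 3
f 10 1 11
f 10 11 3
f 11 1 12
f 11 12 3
f 12 1 2
f 12 2 3
f 14 16 13
f 17 14 13
f 13 16 15
f 15 17 13
f 14 20 16
f 18 14 17
f 18 20 14
f 16 20 15
f 19 17 15
f 15 20 19
f 19 18 17
f 20 18 19
f 22 21 25
f 22 25 23
f 23 25 26
f 23 26 24
f 25 21 27
f 25 27 26
f 26 27 28
f 26 28 24
f 27 21 29
f 27 29 28
f 28 29 30
f 28 30 24
f 29 21 31
f 29 31 30
f 30 31 32
f 30 32 24
f 31 21 33
f 31 33 32
f 32 33 34
f 32 34 24
f 33 21 35
f 33 35 34
f 34 35 36
f 34 36 24
f 35 21 37
f 35 37 36
f 36 37 38
f 36 38 24
f 37 21 39
f 37 39 38
f 38 39 40
f 38 40 24
f 39 21 41
f 39 41 40
f 40 41 42
f 40 42 24
f 41 21 43
f 41 43 42
f 42 43 44
f 42 44 24
f 43 21 45
f 43 45 44
f 44 45 46
f 44 46 24
f 45 21 22
f 45 22 46
f 46 22 23
f 46 23 24



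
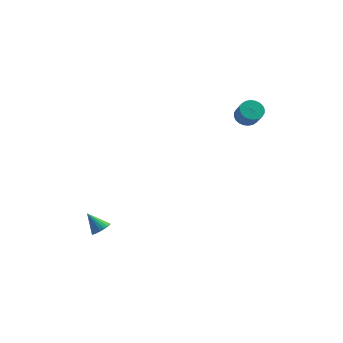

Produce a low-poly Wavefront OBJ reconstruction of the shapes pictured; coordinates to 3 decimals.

v 3.764 2.159 3.252
v 4.392 2.283 3.022
v 4.824 1.685 3.878
v 4.196 1.561 4.108
v 4.355 2.489 3.185
v 4.786 1.891 4.041
v 4.228 2.645 3.358
v 4.659 2.047 4.214
v 4.03 2.727 3.515
v 4.462 2.129 4.371
v 3.792 2.722 3.632
v 4.224 2.125 4.488
v 3.55 2.632 3.691
v 3.981 2.034 4.547
v 3.34 2.47 3.683
v 3.772 1.872 4.539
v 3.195 2.26 3.61
v 3.626 1.662 4.466
v 3.136 2.035 3.482
v 3.568 1.437 4.338
v 3.174 1.829 3.319
v 3.605 1.231 4.175
v 3.301 1.673 3.146
v 3.732 1.075 4.002
v 3.498 1.591 2.989
v 3.93 0.993 3.845
v 3.736 1.595 2.872
v 4.168 0.998 3.728
v 3.979 1.686 2.813
v 4.41 1.088 3.669
v 4.188 1.848 2.821
v 4.62 1.25 3.677
v 4.334 2.058 2.894
v 4.765 1.46 3.75
v -2.975 -2.225 -3.838
v -2.574 -1.881 -3.573
v -3.785 -2.015 -2.882
v -2.707 -1.711 -3.723
v -2.893 -1.643 -3.895
v -3.095 -1.69 -4.057
v -3.273 -1.843 -4.174
v -3.392 -2.071 -4.225
v -3.428 -2.33 -4.2
v -3.375 -2.568 -4.102
v -3.242 -2.738 -3.952
v -3.056 -2.806 -3.78
v -2.854 -2.759 -3.619
v -2.676 -2.606 -3.501
v -2.557 -2.378 -3.45
v -2.521 -2.119 -3.476
f 2 1 5
f 2 5 3
f 3 5 6
f 3 6 4
f 5 1 7
f 5 7 6
f 6 7 8
f 6 8 4
f 7 1 9
f 7 9 8
f 8 9 10
f 8 10 4
f 9 1 11
f 9 11 10
f 10 11 12
f 10 12 4
f 11 1 13
f 11 13 12
f 12 13 14
f 12 14 4
f 13 1 15
f 13 15 14
f 14 15 16
f 14 16 4
f 15 1 17
f 15 17 16
f 16 17 18
f 16 18 4
f 17 1 19
f 17 19 18
f 18 19 20
f 18 20 4
f 19 1 21
f 19 21 20
f 20 21 22
f 20 22 4
f 21 1 23
f 21 23 22
f 22 23 24
f 22 24 4
f 23 1 25
f 23 25 24
f 24 25 26
f 24 26 4
f 25 1 27
f 25 27 26
f 26 27 28
f 26 28 4
f 27 1 29
f 27 29 28
f 28 29 30
f 28 30 4
f 29 1 31
f 29 31 30
f 30 31 32
f 30 32 4
f 31 1 33
f 31 33 32
f 32 33 34
f 32 34 4
f 33 1 2
f 33 2 34
f 34 2 3
f 34 3 4
f 36 35 38
f 36 38 37
f 38 35 39
f 38 39 37
f 39 35 40
f 39 40 37
f 40 35 41
f 40 41 37
f 41 35 42
f 41 42 37
f 42 35 43
f 42 43 37
f 43 35 44
f 43 44 37
f 44 35 45
f 44 45 37
f 45 35 46
f 45 46 37
f 46 35 47
f 46 47 37
f 47 35 48
f 47 48 37
f 48 35 49
f 48 49 37
f 49 35 50
f 49 50 37
f 50 35 36
f 50 36 37



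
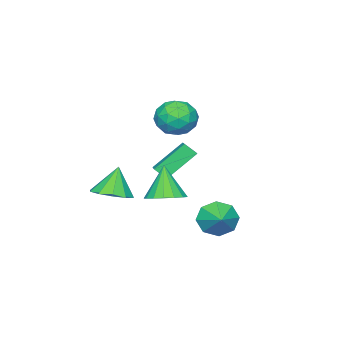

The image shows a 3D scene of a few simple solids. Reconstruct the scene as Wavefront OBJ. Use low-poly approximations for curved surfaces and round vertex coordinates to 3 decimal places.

v 0.302 -1.632 -0.988
v 1.23 -2.07 -0.82
v -0.282 -2.188 0.788
v 1.287 -1.604 -0.655
v 1.118 -1.144 -0.567
v 0.762 -0.796 -0.575
v 0.301 -0.639 -0.677
v -0.16 -0.71 -0.851
v -0.515 -0.992 -1.056
v -0.683 -1.421 -1.245
v -0.626 -1.898 -1.376
v -0.356 -2.314 -1.417
v 0.065 -2.573 -1.361
v 0.54 -2.618 -1.218
v 0.96 -2.436 -1.023
v 3.394 -2.375 0.225
v 4.157 -1.721 0.562
v 2.786 -2.445 1.735
v 3.647 -1.356 0.374
v 3.04 -1.38 0.129
v 2.568 -1.784 -0.08
v 2.412 -2.414 -0.172
v 2.63 -3.028 -0.113
v 3.141 -3.393 0.075
v 3.748 -3.369 0.32
v 4.22 -2.965 0.529
v 4.376 -2.336 0.621
v -0.139 -0.63 4
v 0.399 -1.423 3.431
v -1.379 -1.837 4.509
v -0.841 -2.63 3.94
v -0.384 -2.197 4.859
v 0.382 -1.451 4.545
v -1.362 -1.809 3.395
v -0.596 -1.063 3.081
v -0.357 -2.152 3.057
v 0.248 -2.391 3.962
v -1.228 -0.869 3.978
v -0.623 -1.108 4.883
v 0.239 -0.92 3.671
v -1.219 -2.34 4.269
v -0.95 -2.085 4.809
v -0.634 -2.551 4.475
v 0.229 -0.937 4.326
v 0.545 -1.403 3.992
v 0.085 -1.858 4.831
v -1.525 -1.857 3.948
v -1.209 -2.323 3.614
v -0.346 -0.709 3.465
v -0.03 -1.175 3.131
v -1.065 -1.402 3.109
v 0.111 -1.815 3.117
v -0.618 -2.524 3.415
v -0.924 -2.042 3.095
v -0.474 -1.603 2.91
v 0.466 -1.955 3.649
v -0.262 -2.665 3.947
v 0.006 -2.41 4.488
v 0.456 -1.972 4.304
v 0.022 -2.384 3.429
v -0.718 -0.595 3.993
v -1.446 -1.305 4.291
v -1.436 -1.288 3.636
v -0.986 -0.85 3.452
v -0.362 -0.736 4.525
v -1.091 -1.445 4.823
v -0.506 -1.657 5.03
v -0.056 -1.218 4.845
v -1.002 -0.876 4.511
v -3.373 -2.635 0.437
v -3.127 -3.217 1.005
v -2.536 -1.901 0.827
v -2.29 -2.483 1.395
v -2.01 -3.437 -0.975
v -1.764 -4.019 -0.407
v -1.173 -2.703 -0.585
v -0.927 -3.285 -0.017
v 0.363 1.397 -1.456
v 1.061 1.082 -2.129
v 1.237 2.243 -0.944
v 0.638 1.681 -2.396
v 0.053 2.114 -2.112
v -0.35 2.127 -1.444
v -0.336 1.712 -0.782
v 0.088 1.113 -0.515
v 0.672 0.68 -0.799
v 1.075 0.667 -1.468
f 2 1 4
f 2 4 3
f 4 1 5
f 4 5 3
f 5 1 6
f 5 6 3
f 6 1 7
f 6 7 3
f 7 1 8
f 7 8 3
f 8 1 9
f 8 9 3
f 9 1 10
f 9 10 3
f 10 1 11
f 10 11 3
f 11 1 12
f 11 12 3
f 12 1 13
f 12 13 3
f 13 1 14
f 13 14 3
f 14 1 15
f 14 15 3
f 15 1 2
f 15 2 3
f 17 16 19
f 17 19 18
f 19 16 20
f 19 20 18
f 20 16 21
f 20 21 18
f 21 16 22
f 21 22 18
f 22 16 23
f 22 23 18
f 23 16 24
f 23 24 18
f 24 16 25
f 24 25 18
f 25 16 26
f 25 26 18
f 26 16 27
f 26 27 18
f 27 16 17
f 27 17 18
f 28 65 44
f 65 39 68
f 44 68 33
f 65 68 44
f 28 44 40
f 44 33 45
f 40 45 29
f 44 45 40
f 28 40 49
f 40 29 50
f 49 50 35
f 40 50 49
f 28 49 61
f 49 35 64
f 61 64 38
f 49 64 61
f 28 61 65
f 61 38 69
f 65 69 39
f 61 69 65
f 29 45 56
f 45 33 59
f 56 59 37
f 45 59 56
f 33 68 46
f 68 39 67
f 46 67 32
f 68 67 46
f 39 69 66
f 69 38 62
f 66 62 30
f 69 62 66
f 38 64 63
f 64 35 51
f 63 51 34
f 64 51 63
f 35 50 55
f 50 29 52
f 55 52 36
f 50 52 55
f 31 57 43
f 57 37 58
f 43 58 32
f 57 58 43
f 31 43 41
f 43 32 42
f 41 42 30
f 43 42 41
f 31 41 48
f 41 30 47
f 48 47 34
f 41 47 48
f 31 48 53
f 48 34 54
f 53 54 36
f 48 54 53
f 31 53 57
f 53 36 60
f 57 60 37
f 53 60 57
f 32 58 46
f 58 37 59
f 46 59 33
f 58 59 46
f 30 42 66
f 42 32 67
f 66 67 39
f 42 67 66
f 34 47 63
f 47 30 62
f 63 62 38
f 47 62 63
f 36 54 55
f 54 34 51
f 55 51 35
f 54 51 55
f 37 60 56
f 60 36 52
f 56 52 29
f 60 52 56
f 71 73 70
f 74 71 70
f 70 73 72
f 72 74 70
f 71 77 73
f 75 71 74
f 75 77 71
f 73 77 72
f 76 74 72
f 72 77 76
f 76 75 74
f 77 75 76
f 79 78 81
f 79 81 80
f 81 78 82
f 81 82 80
f 82 78 83
f 82 83 80
f 83 78 84
f 83 84 80
f 84 78 85
f 84 85 80
f 85 78 86
f 85 86 80
f 86 78 87
f 86 87 80
f 87 78 79
f 87 79 80



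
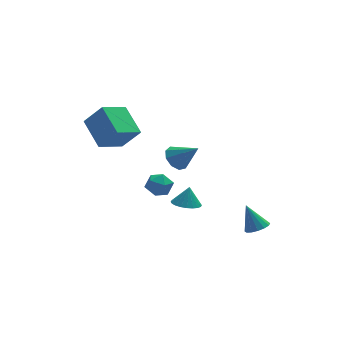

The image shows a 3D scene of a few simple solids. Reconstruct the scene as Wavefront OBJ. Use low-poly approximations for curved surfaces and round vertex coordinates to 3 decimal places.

v -2.147 0.156 0.41
v -1.496 0.102 1.005
v -2.504 -1.202 0.675
v -1.853 -1.256 1.27
v -2.559 -0.752 1.433
v -2.339 0.088 1.269
v -1.661 -1.188 0.411
v -1.441 -0.348 0.247
v -1.196 -0.729 1.005
v -1.751 -0.46 1.637
v -2.249 -0.64 0.043
v -2.804 -0.371 0.675
v 3.567 -1.231 -3.262
v 4.071 -0.643 -3.356
v 3.053 -0.549 -1.758
v 3.729 -0.517 -3.53
v 3.344 -0.582 -3.633
v 3.019 -0.82 -3.636
v 2.84 -1.169 -3.538
v 2.856 -1.535 -3.367
v 3.063 -1.819 -3.168
v 3.405 -1.945 -2.994
v 3.79 -1.88 -2.892
v 4.115 -1.641 -2.889
v 4.294 -1.292 -2.986
v 4.278 -0.927 -3.157
v -0.33 -0.079 -1.372
v 0.153 -0.822 -1.291
v -0.07 0.219 -0.208
v 0.393 -0.597 -1.402
v 0.523 -0.293 -1.509
v 0.523 0.044 -1.595
v 0.393 0.361 -1.647
v 0.153 0.612 -1.657
v -0.161 0.758 -1.624
v -0.5 0.776 -1.553
v -0.814 0.664 -1.454
v -1.054 0.439 -1.343
v -1.183 0.135 -1.236
v -1.183 -0.201 -1.15
v -1.054 -0.519 -1.098
v -0.814 -0.77 -1.087
v -0.5 -0.916 -1.12
v -0.161 -0.934 -1.192
v -0.559 1.391 1.532
v 0.137 1.528 0.994
v 0.519 0.609 2.728
v 0.066 2.003 1.368
v -0.297 2.192 1.819
v -0.783 2.006 2.135
v -1.164 1.532 2.17
v -1.262 0.993 1.905
v -1.031 0.639 1.467
v -0.58 0.638 1.058
v -0.118 0.989 0.872
v -3.79 2.178 3.668
v -4.299 4.006 4.72
v -4.794 2.698 2.28
v -5.303 4.526 3.332
v -2.257 3.054 2.888
v -2.766 4.882 3.94
v -3.261 3.574 1.5
v -3.77 5.402 2.552
f 1 12 6
f 1 6 2
f 1 2 8
f 1 8 11
f 1 11 12
f 2 6 10
f 6 12 5
f 12 11 3
f 11 8 7
f 8 2 9
f 4 10 5
f 4 5 3
f 4 3 7
f 4 7 9
f 4 9 10
f 5 10 6
f 3 5 12
f 7 3 11
f 9 7 8
f 10 9 2
f 14 13 16
f 14 16 15
f 16 13 17
f 16 17 15
f 17 13 18
f 17 18 15
f 18 13 19
f 18 19 15
f 19 13 20
f 19 20 15
f 20 13 21
f 20 21 15
f 21 13 22
f 21 22 15
f 22 13 23
f 22 23 15
f 23 13 24
f 23 24 15
f 24 13 25
f 24 25 15
f 25 13 26
f 25 26 15
f 26 13 14
f 26 14 15
f 28 27 30
f 28 30 29
f 30 27 31
f 30 31 29
f 31 27 32
f 31 32 29
f 32 27 33
f 32 33 29
f 33 27 34
f 33 34 29
f 34 27 35
f 34 35 29
f 35 27 36
f 35 36 29
f 36 27 37
f 36 37 29
f 37 27 38
f 37 38 29
f 38 27 39
f 38 39 29
f 39 27 40
f 39 40 29
f 40 27 41
f 40 41 29
f 41 27 42
f 41 42 29
f 42 27 43
f 42 43 29
f 43 27 44
f 43 44 29
f 44 27 28
f 44 28 29
f 46 45 48
f 46 48 47
f 48 45 49
f 48 49 47
f 49 45 50
f 49 50 47
f 50 45 51
f 50 51 47
f 51 45 52
f 51 52 47
f 52 45 53
f 52 53 47
f 53 45 54
f 53 54 47
f 54 45 55
f 54 55 47
f 55 45 46
f 55 46 47
f 57 59 56
f 60 57 56
f 56 59 58
f 58 60 56
f 57 63 59
f 61 57 60
f 61 63 57
f 59 63 58
f 62 60 58
f 58 63 62
f 62 61 60
f 63 61 62



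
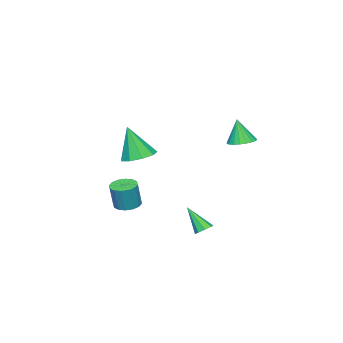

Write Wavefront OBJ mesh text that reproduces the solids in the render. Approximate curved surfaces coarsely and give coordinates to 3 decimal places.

v 1.53 3.599 -3.064
v 1.946 3.281 -3.315
v 1.55 2.481 -1.616
v 2.11 3.609 -3.065
v 1.935 3.93 -2.814
v 1.523 4.058 -2.71
v 1.115 3.917 -2.814
v 0.95 3.589 -3.064
v 1.125 3.267 -3.315
v 1.538 3.14 -3.419
v -3.671 2.634 1.868
v -2.85 2.324 1.801
v -3.669 2.286 3.512
v -2.792 2.677 1.876
v -2.886 3.023 1.949
v -3.116 3.302 2.008
v -3.442 3.465 2.043
v -3.807 3.484 2.048
v -4.149 3.357 2.022
v -4.408 3.104 1.969
v -4.54 2.77 1.898
v -4.522 2.412 1.823
v -4.356 2.093 1.755
v -4.072 1.867 1.707
v -3.719 1.774 1.687
v -3.358 1.829 1.698
v -3.05 2.024 1.738
v 3.78 0.856 2.613
v 4.653 0.34 2.383
v 3.94 0.204 4.687
v 4.808 1.006 2.58
v 4.483 1.601 2.793
v 3.828 1.848 2.921
v 3.151 1.631 2.906
v 2.768 1.052 2.753
v 2.858 0.38 2.535
v 3.38 -0.068 2.353
v 4.089 -0.084 2.293
v 1.345 -1.738 -2.429
v 1.769 -1.043 -2.525
v 2.14 -1.047 -0.907
v 1.715 -1.742 -0.811
v 1.373 -0.919 -2.434
v 1.744 -0.922 -0.816
v 0.97 -1.014 -2.342
v 1.341 -1.018 -0.724
v 0.667 -1.303 -2.273
v 1.038 -1.307 -0.655
v 0.546 -1.709 -2.246
v 0.917 -1.713 -0.628
v 0.639 -2.123 -2.268
v 1.009 -2.126 -0.65
v 0.92 -2.433 -2.333
v 1.291 -2.437 -0.715
v 1.316 -2.558 -2.424
v 1.687 -2.561 -0.806
v 1.719 -2.462 -2.516
v 2.09 -2.466 -0.898
v 2.022 -2.173 -2.585
v 2.393 -2.177 -0.967
v 2.143 -1.767 -2.612
v 2.514 -1.771 -0.994
v 2.051 -1.354 -2.59
v 2.421 -1.357 -0.972
f 2 1 4
f 2 4 3
f 4 1 5
f 4 5 3
f 5 1 6
f 5 6 3
f 6 1 7
f 6 7 3
f 7 1 8
f 7 8 3
f 8 1 9
f 8 9 3
f 9 1 10
f 9 10 3
f 10 1 2
f 10 2 3
f 12 11 14
f 12 14 13
f 14 11 15
f 14 15 13
f 15 11 16
f 15 16 13
f 16 11 17
f 16 17 13
f 17 11 18
f 17 18 13
f 18 11 19
f 18 19 13
f 19 11 20
f 19 20 13
f 20 11 21
f 20 21 13
f 21 11 22
f 21 22 13
f 22 11 23
f 22 23 13
f 23 11 24
f 23 24 13
f 24 11 25
f 24 25 13
f 25 11 26
f 25 26 13
f 26 11 27
f 26 27 13
f 27 11 12
f 27 12 13
f 29 28 31
f 29 31 30
f 31 28 32
f 31 32 30
f 32 28 33
f 32 33 30
f 33 28 34
f 33 34 30
f 34 28 35
f 34 35 30
f 35 28 36
f 35 36 30
f 36 28 37
f 36 37 30
f 37 28 38
f 37 38 30
f 38 28 29
f 38 29 30
f 40 39 43
f 40 43 41
f 41 43 44
f 41 44 42
f 43 39 45
f 43 45 44
f 44 45 46
f 44 46 42
f 45 39 47
f 45 47 46
f 46 47 48
f 46 48 42
f 47 39 49
f 47 49 48
f 48 49 50
f 48 50 42
f 49 39 51
f 49 51 50
f 50 51 52
f 50 52 42
f 51 39 53
f 51 53 52
f 52 53 54
f 52 54 42
f 53 39 55
f 53 55 54
f 54 55 56
f 54 56 42
f 55 39 57
f 55 57 56
f 56 57 58
f 56 58 42
f 57 39 59
f 57 59 58
f 58 59 60
f 58 60 42
f 59 39 61
f 59 61 60
f 60 61 62
f 60 62 42
f 61 39 63
f 61 63 62
f 62 63 64
f 62 64 42
f 63 39 40
f 63 40 64
f 64 40 41
f 64 41 42



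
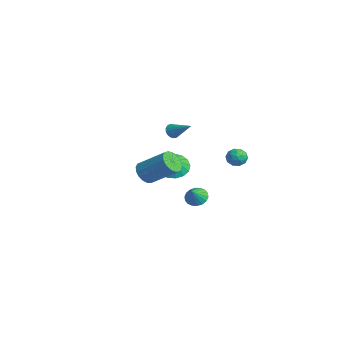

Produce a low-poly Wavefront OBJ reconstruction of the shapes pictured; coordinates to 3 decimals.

v -0.15 -2.807 -0.493
v 0.375 -3.406 -0.416
v 1.555 -2.212 0.829
v 1.03 -1.613 0.753
v 0.501 -3.212 -0.721
v 1.681 -2.018 0.524
v 0.478 -2.925 -0.974
v 1.658 -1.731 0.271
v 0.311 -2.612 -1.117
v 1.491 -1.418 0.129
v 0.039 -2.343 -1.116
v 1.218 -1.149 0.129
v -0.277 -2.18 -0.973
v 0.903 -0.986 0.272
v -0.564 -2.161 -0.72
v 0.616 -0.967 0.526
v -0.755 -2.29 -0.414
v 0.424 -1.096 0.831
v -0.808 -2.537 -0.127
v 0.371 -1.344 1.118
v -0.711 -2.847 0.077
v 0.469 -1.653 1.322
v -0.484 -3.147 0.15
v 0.695 -1.953 1.395
v -0.181 -3.369 0.076
v 0.998 -2.175 1.321
v 0.129 -3.462 -0.128
v 1.309 -2.269 1.117
v 4.344 1.442 2.242
v 4.55 1.086 1.736
v 3.41 0.954 2.204
v 3.616 0.598 1.698
v 3.87 0.501 2.291
v 4.448 0.802 2.314
v 3.512 1.238 1.626
v 4.09 1.539 1.649
v 4.036 0.96 1.356
v 4.258 0.504 1.766
v 3.702 1.536 2.174
v 3.924 1.08 2.584
v 4.529 1.307 1.992
v 3.431 0.733 1.948
v 3.58 0.676 2.296
v 3.702 0.467 1.999
v 4.469 1.14 2.332
v 4.59 0.931 2.035
v 4.19 0.587 2.361
v 3.37 1.109 1.905
v 3.491 0.9 1.608
v 4.258 1.573 1.941
v 4.38 1.364 1.644
v 3.77 1.453 1.579
v 4.348 1.024 1.471
v 3.799 0.737 1.449
v 3.738 1.113 1.407
v 4.078 1.29 1.42
v 4.478 0.756 1.713
v 3.929 0.469 1.69
v 4.079 0.412 2.039
v 4.418 0.589 2.052
v 4.176 0.682 1.489
v 4.031 1.571 2.25
v 3.482 1.284 2.227
v 3.542 1.451 1.888
v 3.881 1.628 1.901
v 4.161 1.303 2.491
v 3.612 1.016 2.469
v 3.882 0.75 2.52
v 4.222 0.927 2.533
v 3.784 1.358 2.451
v -1.765 1.026 -4.026
v -1.123 1.155 -4.349
v -1.215 0.474 -3.154
v -1.162 1.416 -4.159
v -1.32 1.6 -3.943
v -1.567 1.67 -3.743
v -1.853 1.612 -3.6
v -2.121 1.439 -3.541
v -2.319 1.184 -3.578
v -2.407 0.898 -3.704
v -2.368 0.637 -3.893
v -2.209 0.453 -4.109
v -1.963 0.383 -4.309
v -1.677 0.44 -4.453
v -1.409 0.614 -4.512
v -1.211 0.869 -4.475
v 0.451 -1.372 2.88
v 0.768 -1.448 2.475
v 1.649 -0.748 3.7
v 0.675 -1.22 2.436
v 0.531 -1.027 2.5
v 0.369 -0.913 2.65
v 0.226 -0.904 2.853
v 0.134 -1.002 3.063
v 0.114 -1.185 3.23
v 0.172 -1.411 3.318
v 0.294 -1.628 3.305
v 0.451 -1.786 3.195
v 0.609 -1.849 3.013
v 0.73 -1.803 2.8
v 0.787 -1.658 2.606
v -4.149 0.486 -2.457
v -3.309 0.843 -2.975
v -3.471 0.274 -1.503
v -3.495 1.253 -2.752
v -3.832 1.487 -2.461
v -4.241 1.491 -2.169
v -4.629 1.266 -1.943
v -4.907 0.861 -1.835
v -5.012 0.371 -1.87
v -4.919 -0.093 -2.039
v -4.649 -0.425 -2.304
v -4.265 -0.547 -2.604
v -3.855 -0.434 -2.87
v -3.512 -0.109 -3.042
v -3.315 0.352 -3.08
f 2 1 5
f 2 5 3
f 3 5 6
f 3 6 4
f 5 1 7
f 5 7 6
f 6 7 8
f 6 8 4
f 7 1 9
f 7 9 8
f 8 9 10
f 8 10 4
f 9 1 11
f 9 11 10
f 10 11 12
f 10 12 4
f 11 1 13
f 11 13 12
f 12 13 14
f 12 14 4
f 13 1 15
f 13 15 14
f 14 15 16
f 14 16 4
f 15 1 17
f 15 17 16
f 16 17 18
f 16 18 4
f 17 1 19
f 17 19 18
f 18 19 20
f 18 20 4
f 19 1 21
f 19 21 20
f 20 21 22
f 20 22 4
f 21 1 23
f 21 23 22
f 22 23 24
f 22 24 4
f 23 1 25
f 23 25 24
f 24 25 26
f 24 26 4
f 25 1 27
f 25 27 26
f 26 27 28
f 26 28 4
f 27 1 2
f 27 2 28
f 28 2 3
f 28 3 4
f 29 66 45
f 66 40 69
f 45 69 34
f 66 69 45
f 29 45 41
f 45 34 46
f 41 46 30
f 45 46 41
f 29 41 50
f 41 30 51
f 50 51 36
f 41 51 50
f 29 50 62
f 50 36 65
f 62 65 39
f 50 65 62
f 29 62 66
f 62 39 70
f 66 70 40
f 62 70 66
f 30 46 57
f 46 34 60
f 57 60 38
f 46 60 57
f 34 69 47
f 69 40 68
f 47 68 33
f 69 68 47
f 40 70 67
f 70 39 63
f 67 63 31
f 70 63 67
f 39 65 64
f 65 36 52
f 64 52 35
f 65 52 64
f 36 51 56
f 51 30 53
f 56 53 37
f 51 53 56
f 32 58 44
f 58 38 59
f 44 59 33
f 58 59 44
f 32 44 42
f 44 33 43
f 42 43 31
f 44 43 42
f 32 42 49
f 42 31 48
f 49 48 35
f 42 48 49
f 32 49 54
f 49 35 55
f 54 55 37
f 49 55 54
f 32 54 58
f 54 37 61
f 58 61 38
f 54 61 58
f 33 59 47
f 59 38 60
f 47 60 34
f 59 60 47
f 31 43 67
f 43 33 68
f 67 68 40
f 43 68 67
f 35 48 64
f 48 31 63
f 64 63 39
f 48 63 64
f 37 55 56
f 55 35 52
f 56 52 36
f 55 52 56
f 38 61 57
f 61 37 53
f 57 53 30
f 61 53 57
f 72 71 74
f 72 74 73
f 74 71 75
f 74 75 73
f 75 71 76
f 75 76 73
f 76 71 77
f 76 77 73
f 77 71 78
f 77 78 73
f 78 71 79
f 78 79 73
f 79 71 80
f 79 80 73
f 80 71 81
f 80 81 73
f 81 71 82
f 81 82 73
f 82 71 83
f 82 83 73
f 83 71 84
f 83 84 73
f 84 71 85
f 84 85 73
f 85 71 86
f 85 86 73
f 86 71 72
f 86 72 73
f 88 87 90
f 88 90 89
f 90 87 91
f 90 91 89
f 91 87 92
f 91 92 89
f 92 87 93
f 92 93 89
f 93 87 94
f 93 94 89
f 94 87 95
f 94 95 89
f 95 87 96
f 95 96 89
f 96 87 97
f 96 97 89
f 97 87 98
f 97 98 89
f 98 87 99
f 98 99 89
f 99 87 100
f 99 100 89
f 100 87 101
f 100 101 89
f 101 87 88
f 101 88 89
f 103 102 105
f 103 105 104
f 105 102 106
f 105 106 104
f 106 102 107
f 106 107 104
f 107 102 108
f 107 108 104
f 108 102 109
f 108 109 104
f 109 102 110
f 109 110 104
f 110 102 111
f 110 111 104
f 111 102 112
f 111 112 104
f 112 102 113
f 112 113 104
f 113 102 114
f 113 114 104
f 114 102 115
f 114 115 104
f 115 102 116
f 115 116 104
f 116 102 103
f 116 103 104



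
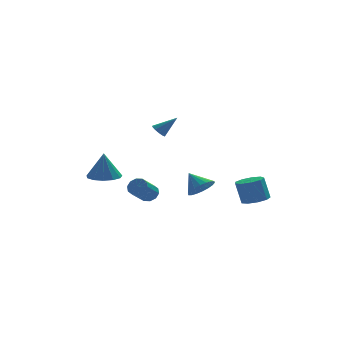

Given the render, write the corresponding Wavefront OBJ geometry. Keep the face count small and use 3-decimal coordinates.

v 3.95 -3.795 -1.975
v 4.764 -3.974 -1.763
v 4.444 -3.703 -0.312
v 3.63 -3.525 -0.525
v 4.708 -3.401 -1.882
v 4.388 -3.13 -0.431
v 4.298 -3.012 -2.045
v 3.978 -2.741 -0.594
v 3.725 -2.99 -2.175
v 3.405 -2.719 -0.725
v 3.257 -3.345 -2.212
v 2.937 -3.074 -0.762
v 3.113 -3.91 -2.138
v 2.794 -3.64 -0.688
v 3.361 -4.422 -1.988
v 3.042 -4.152 -0.537
v 3.885 -4.641 -1.832
v 3.565 -4.37 -0.381
v 4.439 -4.464 -1.743
v 4.119 -4.193 -0.292
v 0.697 -4.34 -0.632
v 1.179 -4.723 0.011
v 0.143 -3.52 0.272
v 1.414 -4.429 -0.112
v 1.507 -4.117 -0.338
v 1.44 -3.849 -0.622
v 1.225 -3.679 -0.908
v 0.906 -3.639 -1.139
v 0.546 -3.738 -1.27
v 0.215 -3.957 -1.275
v -0.02 -4.251 -1.152
v -0.113 -4.563 -0.926
v -0.045 -4.83 -0.642
v 0.169 -5.001 -0.356
v 0.488 -5.041 -0.125
v 0.848 -4.941 0.006
v -0.567 1.96 1.792
v -0.273 2.335 1.517
v 0.527 1.86 2.828
v -0.469 2.499 1.741
v -0.703 2.457 1.984
v -0.885 2.226 2.154
v -0.946 1.893 2.185
v -0.861 1.585 2.067
v -0.665 1.421 1.843
v -0.431 1.463 1.6
v -0.249 1.694 1.43
v -0.189 2.027 1.399
v -3.577 3.612 -2.26
v -2.714 2.963 -2.237
v -3.583 3.668 -0.4
v -2.5 3.532 -2.253
v -2.627 4.127 -2.272
v -3.057 4.558 -2.286
v -3.651 4.689 -2.292
v -4.222 4.478 -2.288
v -4.588 3.992 -2.275
v -4.633 3.385 -2.256
v -4.342 2.851 -2.239
v -3.809 2.558 -2.229
v -3.202 2.6 -2.228
v -1.215 1.686 -3.112
v -0.677 1.295 -3.031
v -1.527 0.322 -2.087
v -2.065 0.714 -2.168
v -0.673 1.582 -2.732
v -1.523 0.609 -1.788
v -0.876 1.908 -2.579
v -1.726 0.936 -1.634
v -1.208 2.15 -2.629
v -2.058 1.177 -1.684
v -1.543 2.215 -2.863
v -2.393 1.242 -1.919
v -1.753 2.078 -3.193
v -2.603 1.105 -2.249
v -1.757 1.791 -3.492
v -2.607 0.818 -2.548
v -1.554 1.464 -3.646
v -2.404 0.492 -2.701
v -1.222 1.223 -3.596
v -2.072 0.25 -2.651
v -0.887 1.158 -3.361
v -1.737 0.185 -2.417
f 2 1 5
f 2 5 3
f 3 5 6
f 3 6 4
f 5 1 7
f 5 7 6
f 6 7 8
f 6 8 4
f 7 1 9
f 7 9 8
f 8 9 10
f 8 10 4
f 9 1 11
f 9 11 10
f 10 11 12
f 10 12 4
f 11 1 13
f 11 13 12
f 12 13 14
f 12 14 4
f 13 1 15
f 13 15 14
f 14 15 16
f 14 16 4
f 15 1 17
f 15 17 16
f 16 17 18
f 16 18 4
f 17 1 19
f 17 19 18
f 18 19 20
f 18 20 4
f 19 1 2
f 19 2 20
f 20 2 3
f 20 3 4
f 22 21 24
f 22 24 23
f 24 21 25
f 24 25 23
f 25 21 26
f 25 26 23
f 26 21 27
f 26 27 23
f 27 21 28
f 27 28 23
f 28 21 29
f 28 29 23
f 29 21 30
f 29 30 23
f 30 21 31
f 30 31 23
f 31 21 32
f 31 32 23
f 32 21 33
f 32 33 23
f 33 21 34
f 33 34 23
f 34 21 35
f 34 35 23
f 35 21 36
f 35 36 23
f 36 21 22
f 36 22 23
f 38 37 40
f 38 40 39
f 40 37 41
f 40 41 39
f 41 37 42
f 41 42 39
f 42 37 43
f 42 43 39
f 43 37 44
f 43 44 39
f 44 37 45
f 44 45 39
f 45 37 46
f 45 46 39
f 46 37 47
f 46 47 39
f 47 37 48
f 47 48 39
f 48 37 38
f 48 38 39
f 50 49 52
f 50 52 51
f 52 49 53
f 52 53 51
f 53 49 54
f 53 54 51
f 54 49 55
f 54 55 51
f 55 49 56
f 55 56 51
f 56 49 57
f 56 57 51
f 57 49 58
f 57 58 51
f 58 49 59
f 58 59 51
f 59 49 60
f 59 60 51
f 60 49 61
f 60 61 51
f 61 49 50
f 61 50 51
f 63 62 66
f 63 66 64
f 64 66 67
f 64 67 65
f 66 62 68
f 66 68 67
f 67 68 69
f 67 69 65
f 68 62 70
f 68 70 69
f 69 70 71
f 69 71 65
f 70 62 72
f 70 72 71
f 71 72 73
f 71 73 65
f 72 62 74
f 72 74 73
f 73 74 75
f 73 75 65
f 74 62 76
f 74 76 75
f 75 76 77
f 75 77 65
f 76 62 78
f 76 78 77
f 77 78 79
f 77 79 65
f 78 62 80
f 78 80 79
f 79 80 81
f 79 81 65
f 80 62 82
f 80 82 81
f 81 82 83
f 81 83 65
f 82 62 63
f 82 63 83
f 83 63 64
f 83 64 65



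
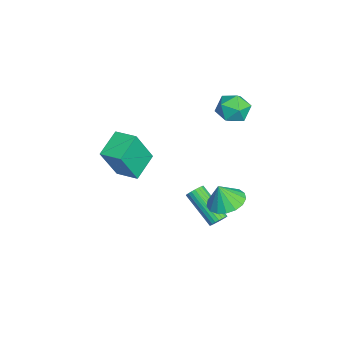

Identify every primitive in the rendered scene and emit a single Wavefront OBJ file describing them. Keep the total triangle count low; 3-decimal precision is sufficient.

v -3.877 2.819 3.399
v -2.948 2.749 3.482
v -4.052 1.731 4.438
v -3.123 1.661 4.521
v -3.564 2.428 4.828
v -3.456 3.1 4.186
v -3.544 1.38 3.734
v -3.436 2.052 3.092
v -2.742 1.86 3.689
v -2.754 2.507 4.365
v -4.246 1.973 3.555
v -4.258 2.62 4.231
v -0.696 1.906 -0.527
v -0.175 1.142 -0.819
v -0.624 1.514 0.627
v 0.144 1.466 -0.729
v 0.271 1.892 -0.592
v 0.176 2.32 -0.441
v -0.118 2.654 -0.309
v -0.546 2.816 -0.227
v -1.007 2.77 -0.214
v -1.398 2.525 -0.272
v -1.628 2.139 -0.389
v -1.644 1.7 -0.537
v -1.444 1.307 -0.683
v -1.072 1.052 -0.793
v -0.614 0.992 -0.842
v -1.948 -3.224 0.437
v -1.363 -3.972 2.354
v -3.167 -2.518 1.084
v -2.582 -3.267 3.001
v -1.278 -2.233 0.619
v -0.693 -2.982 2.536
v -2.497 -1.528 1.266
v -1.912 -2.276 3.183
v -1.404 1.585 -2.649
v -1.007 1.418 -2.395
v -2.259 0.288 -1.178
v -2.656 0.455 -1.431
v -1.057 1.589 -2.289
v -2.31 0.459 -1.071
v -1.168 1.759 -2.244
v -2.42 0.63 -1.026
v -1.319 1.899 -2.27
v -2.571 0.77 -1.052
v -1.485 1.985 -2.361
v -2.737 0.856 -1.143
v -1.637 2.002 -2.502
v -2.889 0.872 -1.284
v -1.749 1.946 -2.668
v -3.001 0.817 -1.45
v -1.801 1.828 -2.831
v -3.053 0.699 -1.614
v -1.784 1.668 -2.963
v -3.036 0.539 -1.745
v -1.702 1.493 -3.04
v -2.954 0.364 -1.822
v -1.568 1.335 -3.049
v -2.82 0.205 -1.832
v -1.406 1.219 -2.99
v -2.658 0.09 -1.772
v -1.243 1.167 -2.871
v -2.495 0.037 -1.654
v -1.108 1.187 -2.714
v -2.361 0.057 -1.496
v -1.025 1.275 -2.546
v -2.277 0.146 -1.328
f 1 12 6
f 1 6 2
f 1 2 8
f 1 8 11
f 1 11 12
f 2 6 10
f 6 12 5
f 12 11 3
f 11 8 7
f 8 2 9
f 4 10 5
f 4 5 3
f 4 3 7
f 4 7 9
f 4 9 10
f 5 10 6
f 3 5 12
f 7 3 11
f 9 7 8
f 10 9 2
f 14 13 16
f 14 16 15
f 16 13 17
f 16 17 15
f 17 13 18
f 17 18 15
f 18 13 19
f 18 19 15
f 19 13 20
f 19 20 15
f 20 13 21
f 20 21 15
f 21 13 22
f 21 22 15
f 22 13 23
f 22 23 15
f 23 13 24
f 23 24 15
f 24 13 25
f 24 25 15
f 25 13 26
f 25 26 15
f 26 13 27
f 26 27 15
f 27 13 14
f 27 14 15
f 29 31 28
f 32 29 28
f 28 31 30
f 30 32 28
f 29 35 31
f 33 29 32
f 33 35 29
f 31 35 30
f 34 32 30
f 30 35 34
f 34 33 32
f 35 33 34
f 37 36 40
f 37 40 38
f 38 40 41
f 38 41 39
f 40 36 42
f 40 42 41
f 41 42 43
f 41 43 39
f 42 36 44
f 42 44 43
f 43 44 45
f 43 45 39
f 44 36 46
f 44 46 45
f 45 46 47
f 45 47 39
f 46 36 48
f 46 48 47
f 47 48 49
f 47 49 39
f 48 36 50
f 48 50 49
f 49 50 51
f 49 51 39
f 50 36 52
f 50 52 51
f 51 52 53
f 51 53 39
f 52 36 54
f 52 54 53
f 53 54 55
f 53 55 39
f 54 36 56
f 54 56 55
f 55 56 57
f 55 57 39
f 56 36 58
f 56 58 57
f 57 58 59
f 57 59 39
f 58 36 60
f 58 60 59
f 59 60 61
f 59 61 39
f 60 36 62
f 60 62 61
f 61 62 63
f 61 63 39
f 62 36 64
f 62 64 63
f 63 64 65
f 63 65 39
f 64 36 66
f 64 66 65
f 65 66 67
f 65 67 39
f 66 36 37
f 66 37 67
f 67 37 38
f 67 38 39



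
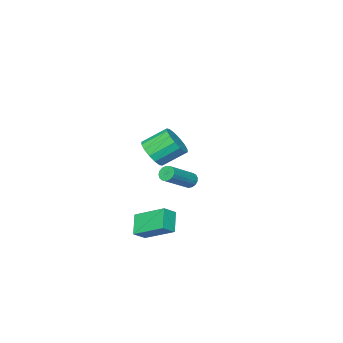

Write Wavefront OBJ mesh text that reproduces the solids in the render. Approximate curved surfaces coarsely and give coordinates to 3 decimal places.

v 3.961 2.123 2.806
v 4.641 2.292 3.372
v 3.698 3.106 4.26
v 3.019 2.937 3.694
v 4.651 2.641 3.063
v 3.708 3.455 3.951
v 4.477 2.851 2.686
v 3.534 3.665 3.574
v 4.165 2.866 2.34
v 3.222 3.68 3.228
v 3.798 2.682 2.12
v 2.855 3.496 3.008
v 3.475 2.348 2.083
v 2.532 3.162 2.971
v 3.282 1.954 2.24
v 2.339 2.768 3.128
v 3.272 1.605 2.549
v 2.329 2.419 3.437
v 3.446 1.395 2.926
v 2.503 2.209 3.814
v 3.758 1.38 3.272
v 2.815 2.194 4.16
v 4.125 1.564 3.492
v 3.182 2.378 4.38
v 4.448 1.898 3.529
v 3.505 2.712 4.417
v 2.836 -0.334 -2.826
v 2.429 1.418 -1.865
v 2.114 -0.223 -3.335
v 1.708 1.53 -2.373
v 3.572 0.33 -3.727
v 3.166 2.083 -2.765
v 2.851 0.442 -4.235
v 2.444 2.194 -3.274
v -3.344 -2.431 -3.228
v -3.071 -2.26 -3.649
v -1.282 -2.277 -2.492
v -1.556 -2.449 -2.072
v -3.144 -2.047 -3.533
v -1.355 -2.064 -2.376
v -3.263 -1.921 -3.347
v -1.474 -1.938 -2.19
v -3.4 -1.913 -3.134
v -1.612 -1.93 -1.977
v -3.525 -2.023 -2.943
v -1.737 -2.04 -1.786
v -3.608 -2.227 -2.817
v -1.82 -2.244 -1.66
v -3.631 -2.478 -2.785
v -1.843 -2.495 -1.629
v -3.588 -2.718 -2.855
v -1.8 -2.735 -1.699
v -3.49 -2.892 -3.011
v -1.701 -2.909 -1.854
v -3.357 -2.961 -3.216
v -1.569 -2.978 -2.059
v -3.222 -2.909 -3.424
v -1.434 -2.926 -2.268
v -3.115 -2.747 -3.587
v -1.327 -2.764 -2.431
v -3.06 -2.513 -3.668
v -1.272 -2.53 -2.512
f 2 1 5
f 2 5 3
f 3 5 6
f 3 6 4
f 5 1 7
f 5 7 6
f 6 7 8
f 6 8 4
f 7 1 9
f 7 9 8
f 8 9 10
f 8 10 4
f 9 1 11
f 9 11 10
f 10 11 12
f 10 12 4
f 11 1 13
f 11 13 12
f 12 13 14
f 12 14 4
f 13 1 15
f 13 15 14
f 14 15 16
f 14 16 4
f 15 1 17
f 15 17 16
f 16 17 18
f 16 18 4
f 17 1 19
f 17 19 18
f 18 19 20
f 18 20 4
f 19 1 21
f 19 21 20
f 20 21 22
f 20 22 4
f 21 1 23
f 21 23 22
f 22 23 24
f 22 24 4
f 23 1 25
f 23 25 24
f 24 25 26
f 24 26 4
f 25 1 2
f 25 2 26
f 26 2 3
f 26 3 4
f 28 30 27
f 31 28 27
f 27 30 29
f 29 31 27
f 28 34 30
f 32 28 31
f 32 34 28
f 30 34 29
f 33 31 29
f 29 34 33
f 33 32 31
f 34 32 33
f 36 35 39
f 36 39 37
f 37 39 40
f 37 40 38
f 39 35 41
f 39 41 40
f 40 41 42
f 40 42 38
f 41 35 43
f 41 43 42
f 42 43 44
f 42 44 38
f 43 35 45
f 43 45 44
f 44 45 46
f 44 46 38
f 45 35 47
f 45 47 46
f 46 47 48
f 46 48 38
f 47 35 49
f 47 49 48
f 48 49 50
f 48 50 38
f 49 35 51
f 49 51 50
f 50 51 52
f 50 52 38
f 51 35 53
f 51 53 52
f 52 53 54
f 52 54 38
f 53 35 55
f 53 55 54
f 54 55 56
f 54 56 38
f 55 35 57
f 55 57 56
f 56 57 58
f 56 58 38
f 57 35 59
f 57 59 58
f 58 59 60
f 58 60 38
f 59 35 61
f 59 61 60
f 60 61 62
f 60 62 38
f 61 35 36
f 61 36 62
f 62 36 37
f 62 37 38

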